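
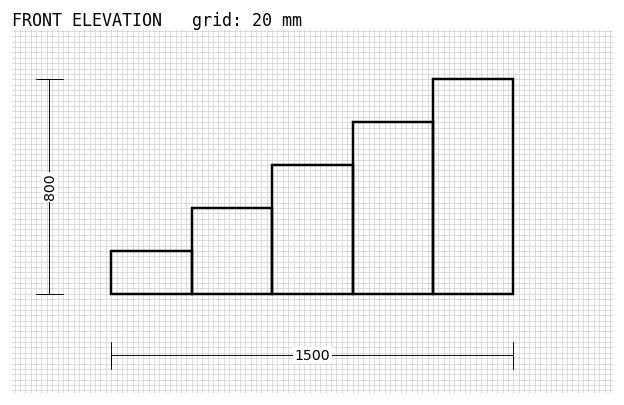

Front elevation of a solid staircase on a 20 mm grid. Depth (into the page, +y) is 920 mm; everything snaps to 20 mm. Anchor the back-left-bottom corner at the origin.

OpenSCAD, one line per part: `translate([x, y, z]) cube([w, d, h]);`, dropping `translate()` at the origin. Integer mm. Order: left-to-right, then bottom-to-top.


cube([300, 920, 160]);
translate([300, 0, 0]) cube([300, 920, 320]);
translate([600, 0, 0]) cube([300, 920, 480]);
translate([900, 0, 0]) cube([300, 920, 640]);
translate([1200, 0, 0]) cube([300, 920, 800]);


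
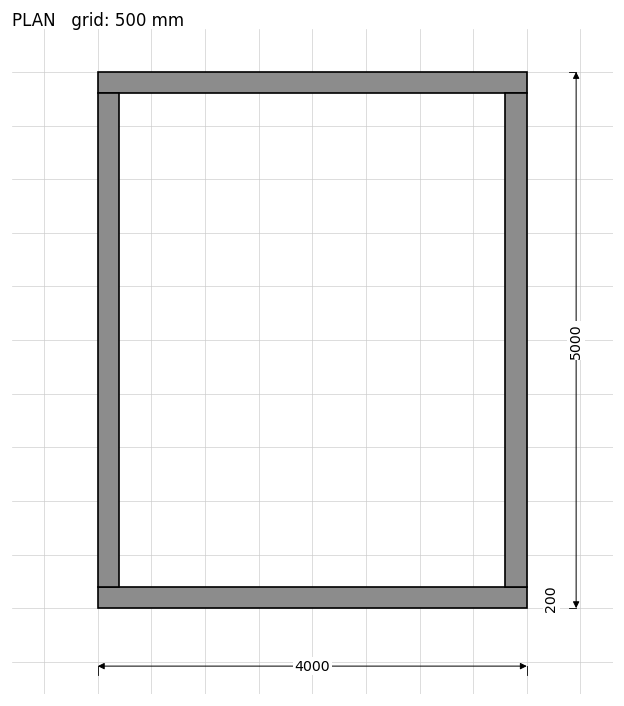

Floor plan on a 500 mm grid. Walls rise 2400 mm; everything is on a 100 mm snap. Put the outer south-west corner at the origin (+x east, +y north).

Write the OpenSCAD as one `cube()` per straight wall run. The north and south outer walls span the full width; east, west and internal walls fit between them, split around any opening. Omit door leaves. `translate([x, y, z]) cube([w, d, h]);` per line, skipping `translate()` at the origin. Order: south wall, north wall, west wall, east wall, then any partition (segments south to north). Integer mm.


cube([4000, 200, 2400]);
translate([0, 4800, 0]) cube([4000, 200, 2400]);
translate([0, 200, 0]) cube([200, 4600, 2400]);
translate([3800, 200, 0]) cube([200, 4600, 2400]);


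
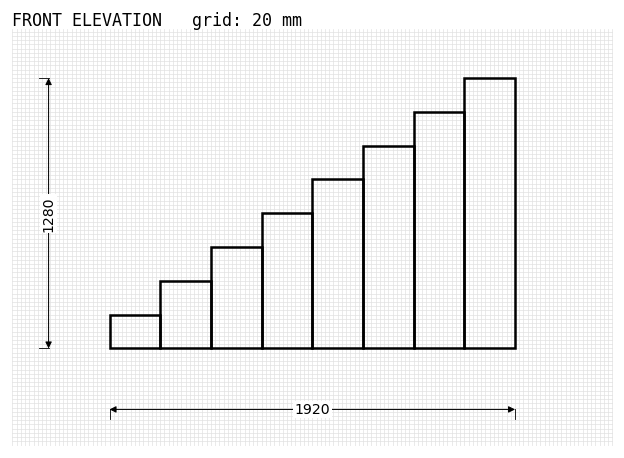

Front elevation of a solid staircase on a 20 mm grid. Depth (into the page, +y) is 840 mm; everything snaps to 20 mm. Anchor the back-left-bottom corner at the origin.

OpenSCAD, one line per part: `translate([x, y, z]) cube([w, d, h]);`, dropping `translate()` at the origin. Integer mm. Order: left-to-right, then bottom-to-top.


cube([240, 840, 160]);
translate([240, 0, 0]) cube([240, 840, 320]);
translate([480, 0, 0]) cube([240, 840, 480]);
translate([720, 0, 0]) cube([240, 840, 640]);
translate([960, 0, 0]) cube([240, 840, 800]);
translate([1200, 0, 0]) cube([240, 840, 960]);
translate([1440, 0, 0]) cube([240, 840, 1120]);
translate([1680, 0, 0]) cube([240, 840, 1280]);


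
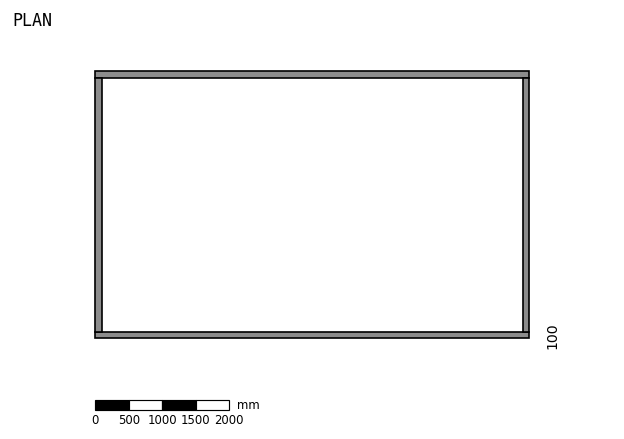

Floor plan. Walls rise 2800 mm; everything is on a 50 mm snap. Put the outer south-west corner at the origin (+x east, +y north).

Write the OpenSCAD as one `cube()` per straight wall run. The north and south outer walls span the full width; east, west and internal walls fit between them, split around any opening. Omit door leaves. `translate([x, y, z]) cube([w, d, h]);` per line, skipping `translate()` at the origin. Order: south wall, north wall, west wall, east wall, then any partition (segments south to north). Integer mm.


cube([6500, 100, 2800]);
translate([0, 3900, 0]) cube([6500, 100, 2800]);
translate([0, 100, 0]) cube([100, 3800, 2800]);
translate([6400, 100, 0]) cube([100, 3800, 2800]);


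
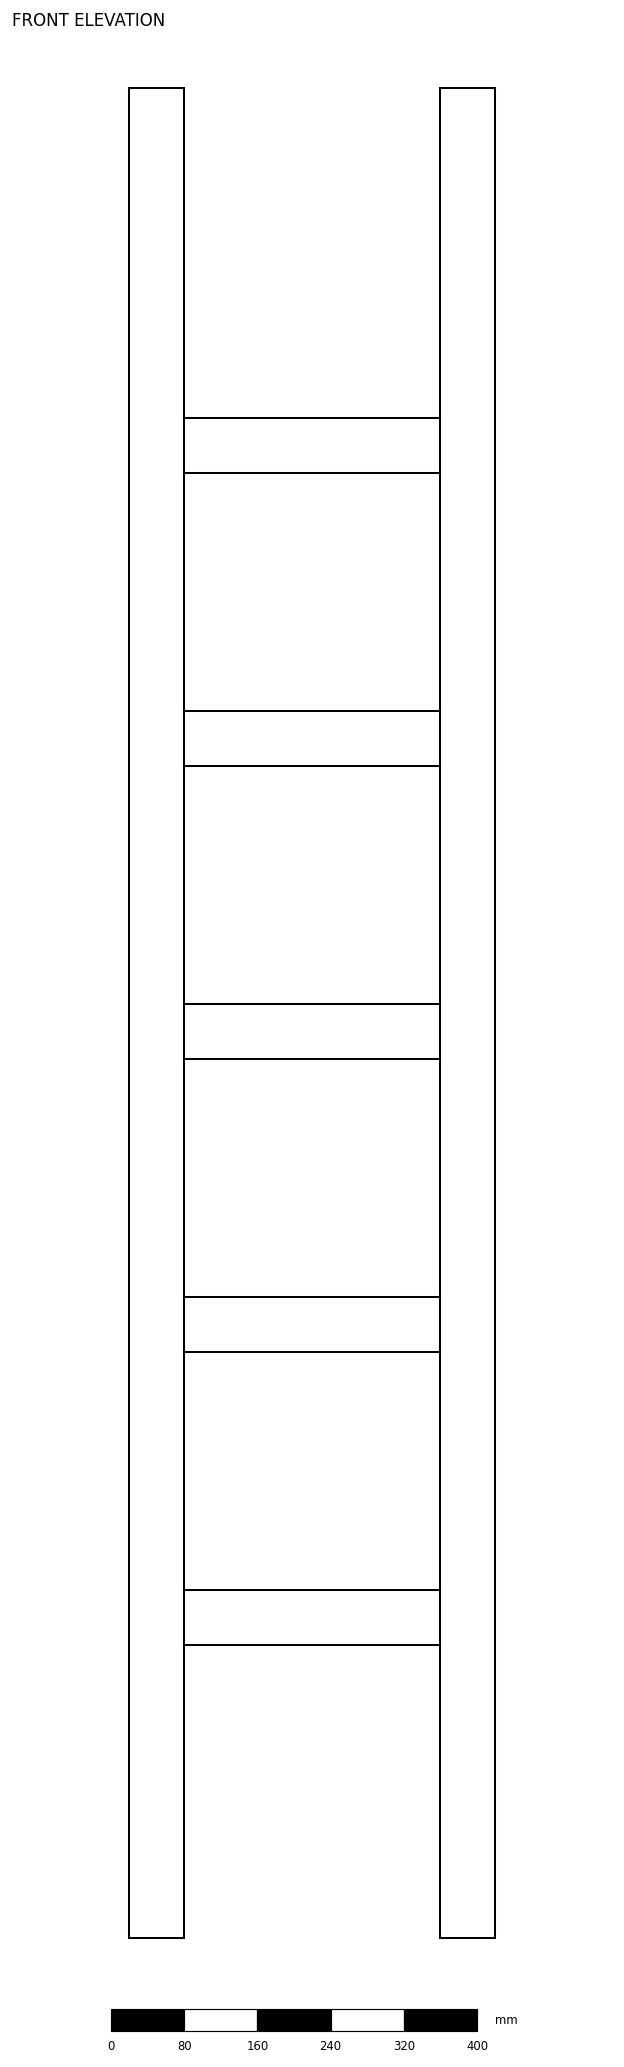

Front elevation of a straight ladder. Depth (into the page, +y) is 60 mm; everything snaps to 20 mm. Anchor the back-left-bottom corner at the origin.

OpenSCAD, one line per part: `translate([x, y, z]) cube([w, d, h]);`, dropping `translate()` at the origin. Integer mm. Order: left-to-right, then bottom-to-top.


cube([60, 60, 2020]);
translate([60, 0, 320]) cube([280, 60, 60]);
translate([60, 0, 640]) cube([280, 60, 60]);
translate([60, 0, 960]) cube([280, 60, 60]);
translate([60, 0, 1280]) cube([280, 60, 60]);
translate([60, 0, 1600]) cube([280, 60, 60]);
translate([340, 0, 0]) cube([60, 60, 2020]);


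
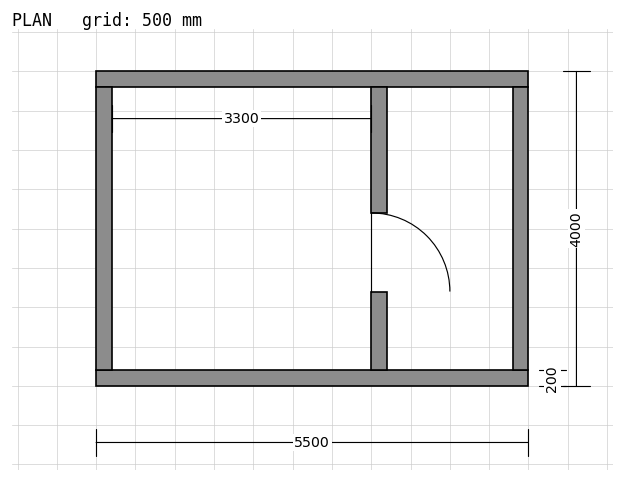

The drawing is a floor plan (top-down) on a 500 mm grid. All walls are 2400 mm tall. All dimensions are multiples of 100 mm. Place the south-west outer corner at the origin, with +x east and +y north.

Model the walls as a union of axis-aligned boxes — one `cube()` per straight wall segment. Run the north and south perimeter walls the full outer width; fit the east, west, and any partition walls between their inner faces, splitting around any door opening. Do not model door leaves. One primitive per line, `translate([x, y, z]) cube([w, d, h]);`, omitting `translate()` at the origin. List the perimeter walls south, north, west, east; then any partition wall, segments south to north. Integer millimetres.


cube([5500, 200, 2400]);
translate([0, 3800, 0]) cube([5500, 200, 2400]);
translate([0, 200, 0]) cube([200, 3600, 2400]);
translate([5300, 200, 0]) cube([200, 3600, 2400]);
translate([3500, 200, 0]) cube([200, 1000, 2400]);
translate([3500, 2200, 0]) cube([200, 1600, 2400]);


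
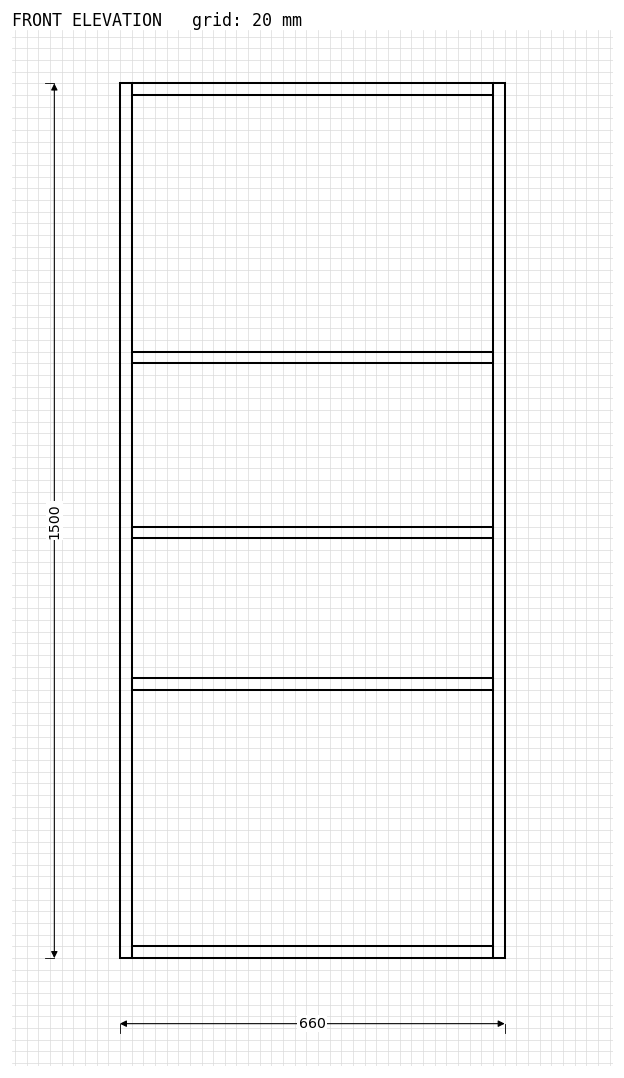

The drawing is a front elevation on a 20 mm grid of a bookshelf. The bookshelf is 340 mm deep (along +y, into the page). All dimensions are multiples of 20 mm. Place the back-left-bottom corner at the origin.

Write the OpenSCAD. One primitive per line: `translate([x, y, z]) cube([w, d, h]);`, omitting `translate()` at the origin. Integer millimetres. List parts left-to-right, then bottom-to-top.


cube([20, 340, 1500]);
translate([20, 0, 0]) cube([620, 340, 20]);
translate([20, 0, 460]) cube([620, 340, 20]);
translate([20, 0, 720]) cube([620, 340, 20]);
translate([20, 0, 1020]) cube([620, 340, 20]);
translate([20, 0, 1480]) cube([620, 340, 20]);
translate([640, 0, 0]) cube([20, 340, 1500]);


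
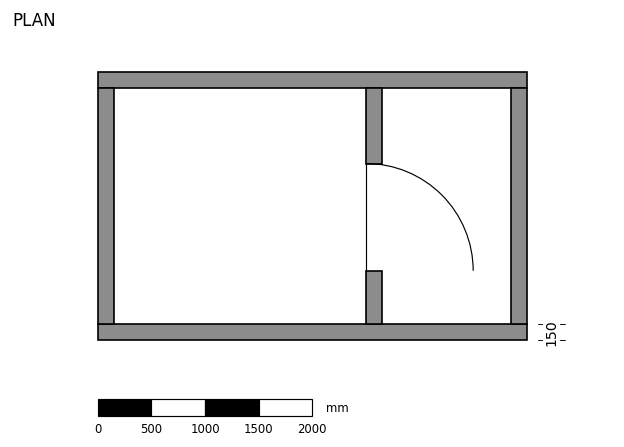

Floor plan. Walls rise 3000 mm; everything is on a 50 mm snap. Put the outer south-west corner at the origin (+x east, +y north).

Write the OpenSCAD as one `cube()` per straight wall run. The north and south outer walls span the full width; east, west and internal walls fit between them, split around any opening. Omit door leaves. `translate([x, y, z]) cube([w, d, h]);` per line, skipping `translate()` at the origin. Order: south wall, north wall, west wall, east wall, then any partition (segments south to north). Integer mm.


cube([4000, 150, 3000]);
translate([0, 2350, 0]) cube([4000, 150, 3000]);
translate([0, 150, 0]) cube([150, 2200, 3000]);
translate([3850, 150, 0]) cube([150, 2200, 3000]);
translate([2500, 150, 0]) cube([150, 500, 3000]);
translate([2500, 1650, 0]) cube([150, 700, 3000]);


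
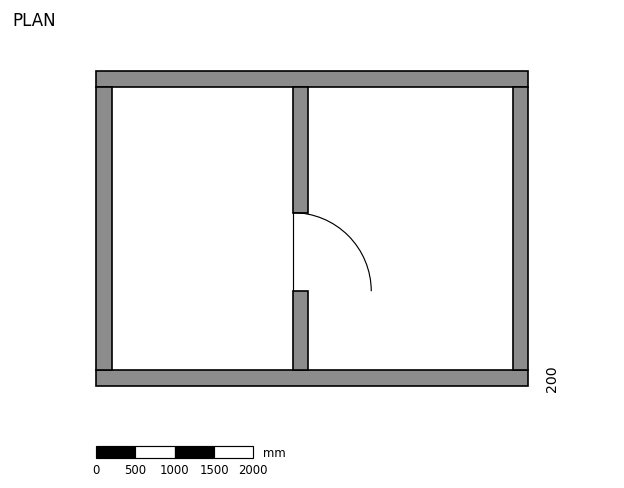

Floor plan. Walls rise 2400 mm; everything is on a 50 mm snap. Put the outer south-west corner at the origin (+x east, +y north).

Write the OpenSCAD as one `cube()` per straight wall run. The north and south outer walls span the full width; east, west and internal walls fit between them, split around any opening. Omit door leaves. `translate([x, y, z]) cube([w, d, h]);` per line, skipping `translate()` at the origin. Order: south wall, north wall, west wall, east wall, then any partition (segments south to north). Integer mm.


cube([5500, 200, 2400]);
translate([0, 3800, 0]) cube([5500, 200, 2400]);
translate([0, 200, 0]) cube([200, 3600, 2400]);
translate([5300, 200, 0]) cube([200, 3600, 2400]);
translate([2500, 200, 0]) cube([200, 1000, 2400]);
translate([2500, 2200, 0]) cube([200, 1600, 2400]);


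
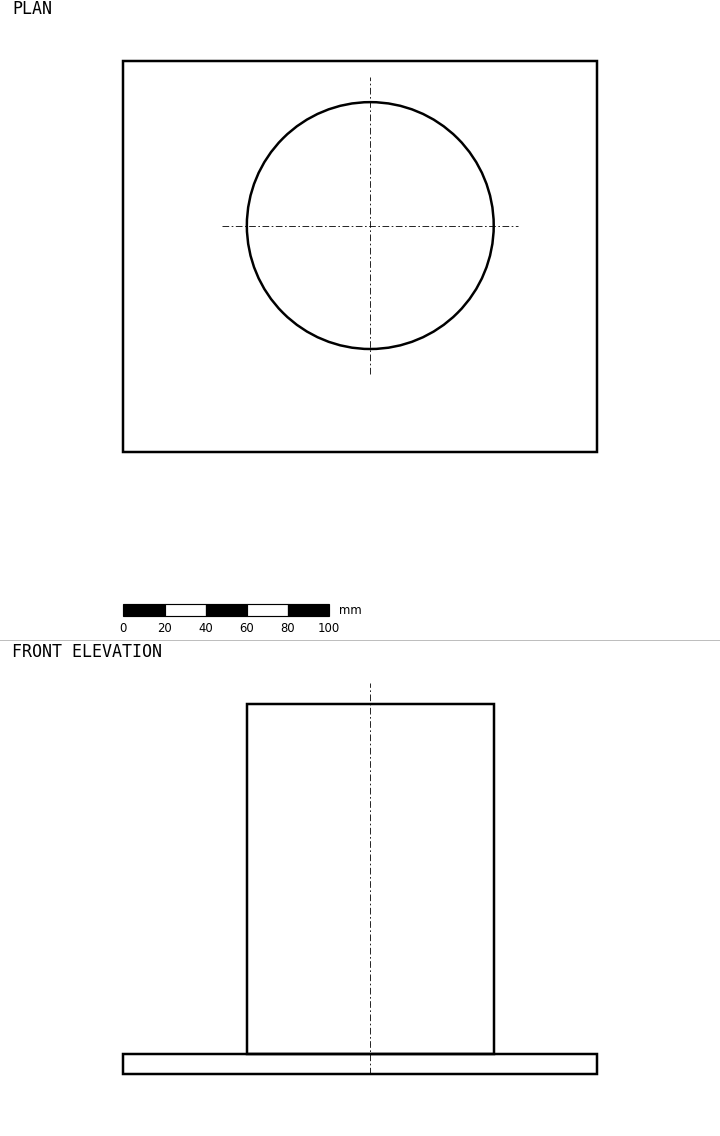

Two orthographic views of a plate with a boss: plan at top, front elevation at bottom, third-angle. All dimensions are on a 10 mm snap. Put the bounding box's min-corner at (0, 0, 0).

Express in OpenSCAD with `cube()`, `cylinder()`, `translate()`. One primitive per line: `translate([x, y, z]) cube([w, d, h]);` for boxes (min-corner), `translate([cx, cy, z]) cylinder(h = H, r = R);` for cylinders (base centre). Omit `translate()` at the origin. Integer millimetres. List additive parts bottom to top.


cube([230, 190, 10]);
translate([120, 110, 10]) cylinder(h = 170, r = 60);


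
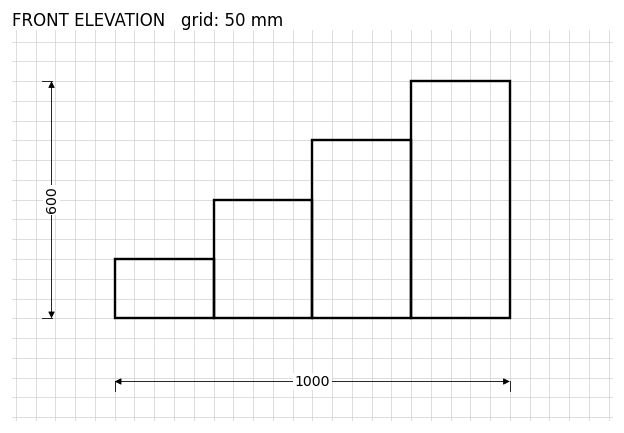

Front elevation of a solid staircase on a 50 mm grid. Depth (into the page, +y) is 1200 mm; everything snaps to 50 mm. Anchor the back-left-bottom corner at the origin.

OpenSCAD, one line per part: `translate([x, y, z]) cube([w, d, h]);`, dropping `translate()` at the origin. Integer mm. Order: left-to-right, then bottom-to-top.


cube([250, 1200, 150]);
translate([250, 0, 0]) cube([250, 1200, 300]);
translate([500, 0, 0]) cube([250, 1200, 450]);
translate([750, 0, 0]) cube([250, 1200, 600]);


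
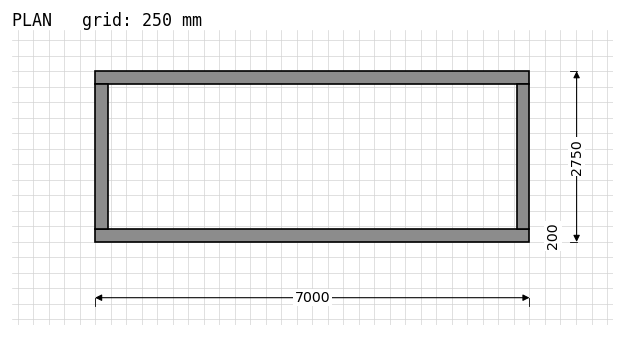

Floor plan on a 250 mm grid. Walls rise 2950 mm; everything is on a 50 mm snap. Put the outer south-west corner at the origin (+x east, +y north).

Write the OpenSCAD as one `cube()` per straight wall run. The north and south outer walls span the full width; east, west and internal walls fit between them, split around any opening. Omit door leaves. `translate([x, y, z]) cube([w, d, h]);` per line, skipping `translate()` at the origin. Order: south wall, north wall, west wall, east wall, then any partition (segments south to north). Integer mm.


cube([7000, 200, 2950]);
translate([0, 2550, 0]) cube([7000, 200, 2950]);
translate([0, 200, 0]) cube([200, 2350, 2950]);
translate([6800, 200, 0]) cube([200, 2350, 2950]);


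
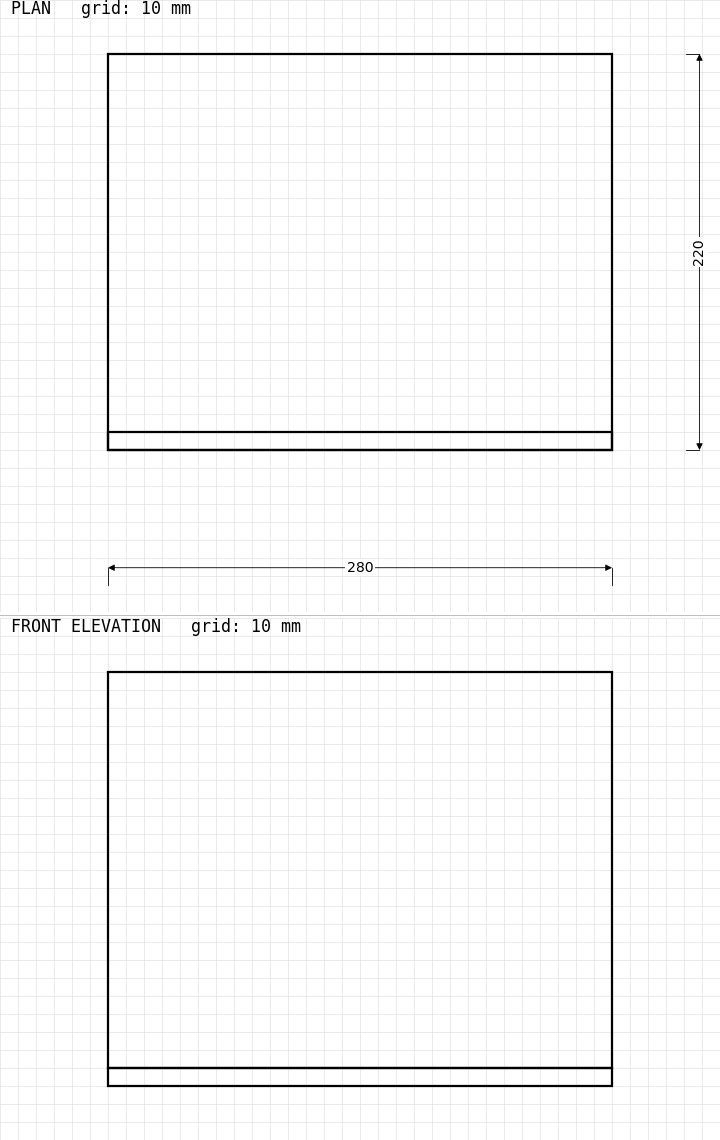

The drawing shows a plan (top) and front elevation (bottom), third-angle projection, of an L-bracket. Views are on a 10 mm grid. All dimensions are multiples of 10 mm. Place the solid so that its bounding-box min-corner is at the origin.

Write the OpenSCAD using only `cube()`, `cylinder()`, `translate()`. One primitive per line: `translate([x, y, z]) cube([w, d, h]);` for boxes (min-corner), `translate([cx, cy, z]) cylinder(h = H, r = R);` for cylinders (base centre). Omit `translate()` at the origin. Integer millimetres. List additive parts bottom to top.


cube([280, 220, 10]);
translate([0, 0, 10]) cube([280, 10, 220]);


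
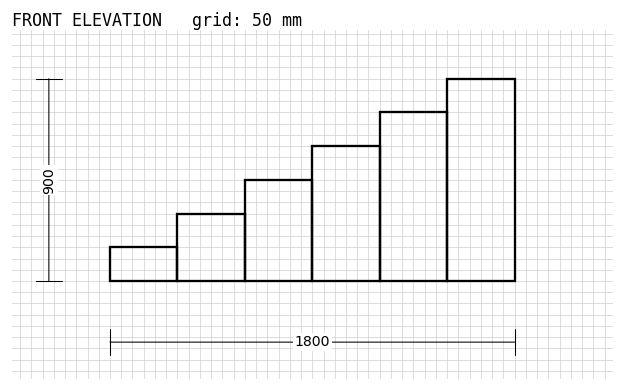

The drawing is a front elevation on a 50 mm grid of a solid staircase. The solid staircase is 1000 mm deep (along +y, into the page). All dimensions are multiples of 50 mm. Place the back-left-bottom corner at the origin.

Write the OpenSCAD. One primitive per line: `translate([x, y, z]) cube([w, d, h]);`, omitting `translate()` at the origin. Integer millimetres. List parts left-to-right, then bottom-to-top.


cube([300, 1000, 150]);
translate([300, 0, 0]) cube([300, 1000, 300]);
translate([600, 0, 0]) cube([300, 1000, 450]);
translate([900, 0, 0]) cube([300, 1000, 600]);
translate([1200, 0, 0]) cube([300, 1000, 750]);
translate([1500, 0, 0]) cube([300, 1000, 900]);


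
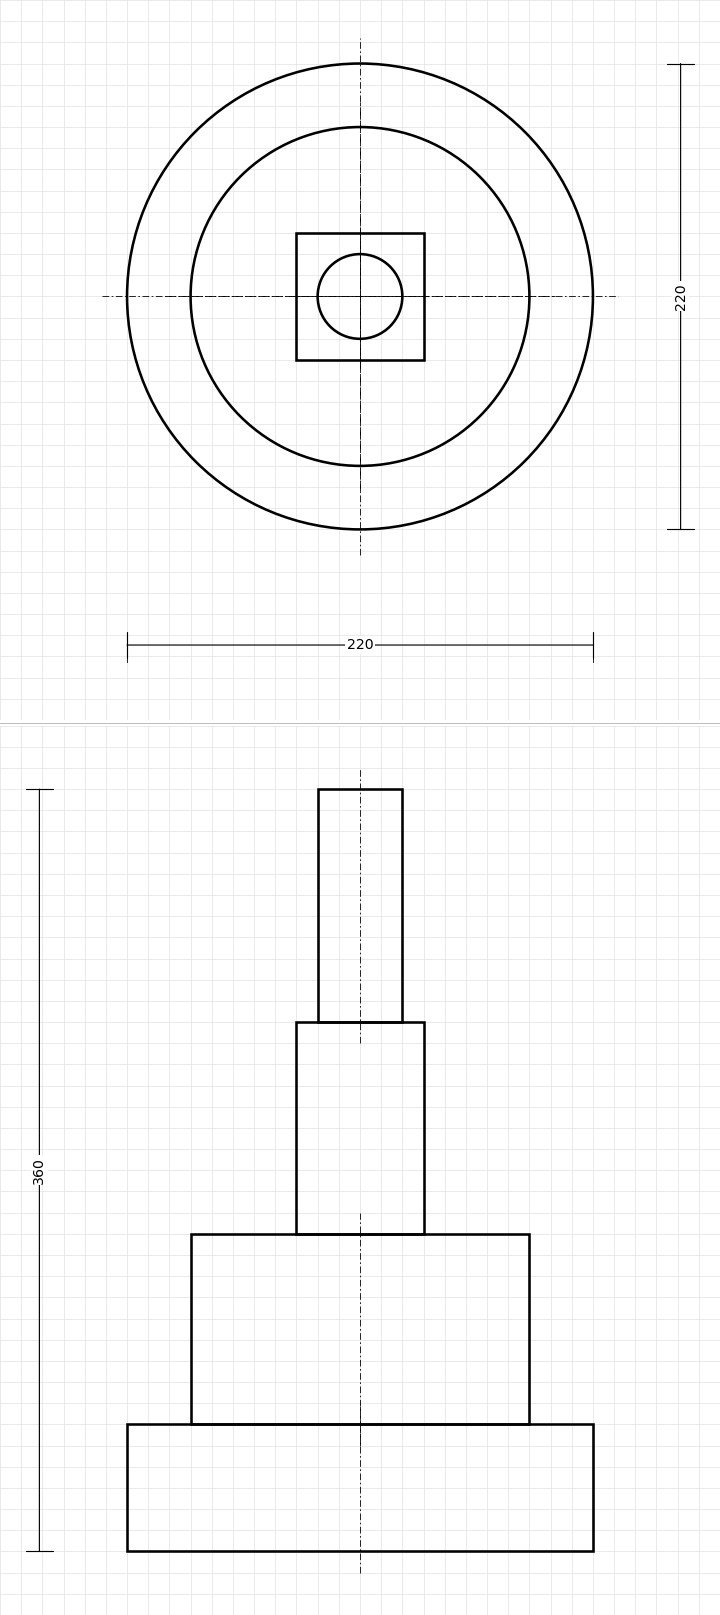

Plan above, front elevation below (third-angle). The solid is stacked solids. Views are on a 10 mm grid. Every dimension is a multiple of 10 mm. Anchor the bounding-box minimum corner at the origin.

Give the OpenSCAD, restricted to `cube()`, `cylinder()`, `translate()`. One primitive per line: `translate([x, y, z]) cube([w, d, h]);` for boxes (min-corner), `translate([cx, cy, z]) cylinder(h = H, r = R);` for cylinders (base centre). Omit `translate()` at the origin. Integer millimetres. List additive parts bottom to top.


translate([110, 110, 0]) cylinder(h = 60, r = 110);
translate([110, 110, 60]) cylinder(h = 90, r = 80);
translate([80, 80, 150]) cube([60, 60, 100]);
translate([110, 110, 250]) cylinder(h = 110, r = 20);


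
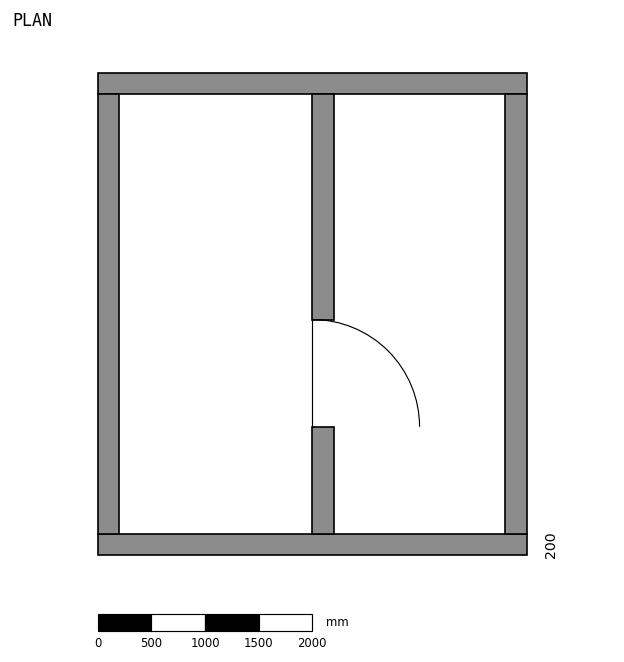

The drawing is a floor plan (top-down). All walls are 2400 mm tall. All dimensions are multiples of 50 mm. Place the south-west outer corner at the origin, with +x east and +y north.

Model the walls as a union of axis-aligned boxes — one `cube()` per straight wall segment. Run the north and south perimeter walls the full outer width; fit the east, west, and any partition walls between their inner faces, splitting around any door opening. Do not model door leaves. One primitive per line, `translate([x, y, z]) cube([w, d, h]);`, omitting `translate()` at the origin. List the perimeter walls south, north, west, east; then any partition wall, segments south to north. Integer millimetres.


cube([4000, 200, 2400]);
translate([0, 4300, 0]) cube([4000, 200, 2400]);
translate([0, 200, 0]) cube([200, 4100, 2400]);
translate([3800, 200, 0]) cube([200, 4100, 2400]);
translate([2000, 200, 0]) cube([200, 1000, 2400]);
translate([2000, 2200, 0]) cube([200, 2100, 2400]);


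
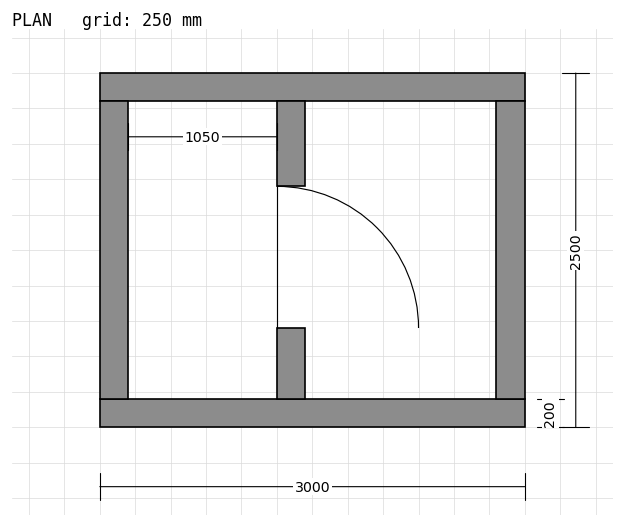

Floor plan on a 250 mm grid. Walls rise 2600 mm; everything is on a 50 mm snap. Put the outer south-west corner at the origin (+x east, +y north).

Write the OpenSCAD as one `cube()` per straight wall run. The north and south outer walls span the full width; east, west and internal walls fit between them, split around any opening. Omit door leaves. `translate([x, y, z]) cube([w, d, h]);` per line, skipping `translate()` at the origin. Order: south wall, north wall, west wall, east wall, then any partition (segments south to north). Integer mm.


cube([3000, 200, 2600]);
translate([0, 2300, 0]) cube([3000, 200, 2600]);
translate([0, 200, 0]) cube([200, 2100, 2600]);
translate([2800, 200, 0]) cube([200, 2100, 2600]);
translate([1250, 200, 0]) cube([200, 500, 2600]);
translate([1250, 1700, 0]) cube([200, 600, 2600]);


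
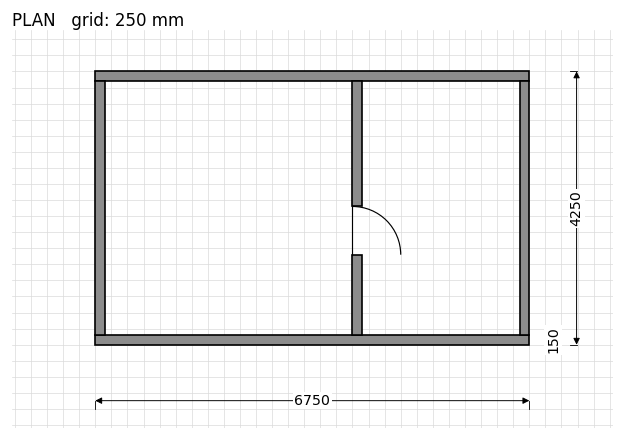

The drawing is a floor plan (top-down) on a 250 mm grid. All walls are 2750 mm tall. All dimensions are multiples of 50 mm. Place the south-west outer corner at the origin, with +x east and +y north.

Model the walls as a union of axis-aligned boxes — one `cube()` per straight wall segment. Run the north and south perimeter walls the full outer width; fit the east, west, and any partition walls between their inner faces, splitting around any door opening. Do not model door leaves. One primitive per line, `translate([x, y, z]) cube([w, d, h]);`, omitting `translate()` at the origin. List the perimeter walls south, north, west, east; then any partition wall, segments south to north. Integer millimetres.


cube([6750, 150, 2750]);
translate([0, 4100, 0]) cube([6750, 150, 2750]);
translate([0, 150, 0]) cube([150, 3950, 2750]);
translate([6600, 150, 0]) cube([150, 3950, 2750]);
translate([4000, 150, 0]) cube([150, 1250, 2750]);
translate([4000, 2150, 0]) cube([150, 1950, 2750]);


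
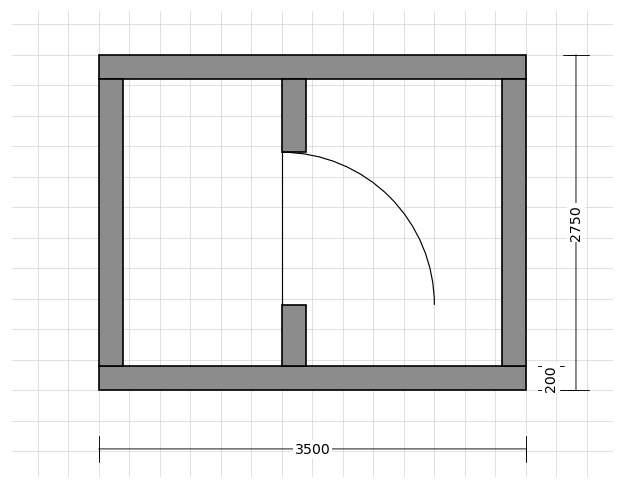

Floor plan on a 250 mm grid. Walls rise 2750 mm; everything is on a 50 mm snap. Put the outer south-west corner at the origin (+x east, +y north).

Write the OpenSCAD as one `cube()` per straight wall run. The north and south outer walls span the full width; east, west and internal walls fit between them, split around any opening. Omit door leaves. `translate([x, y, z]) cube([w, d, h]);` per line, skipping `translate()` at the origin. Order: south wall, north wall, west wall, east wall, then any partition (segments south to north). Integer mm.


cube([3500, 200, 2750]);
translate([0, 2550, 0]) cube([3500, 200, 2750]);
translate([0, 200, 0]) cube([200, 2350, 2750]);
translate([3300, 200, 0]) cube([200, 2350, 2750]);
translate([1500, 200, 0]) cube([200, 500, 2750]);
translate([1500, 1950, 0]) cube([200, 600, 2750]);


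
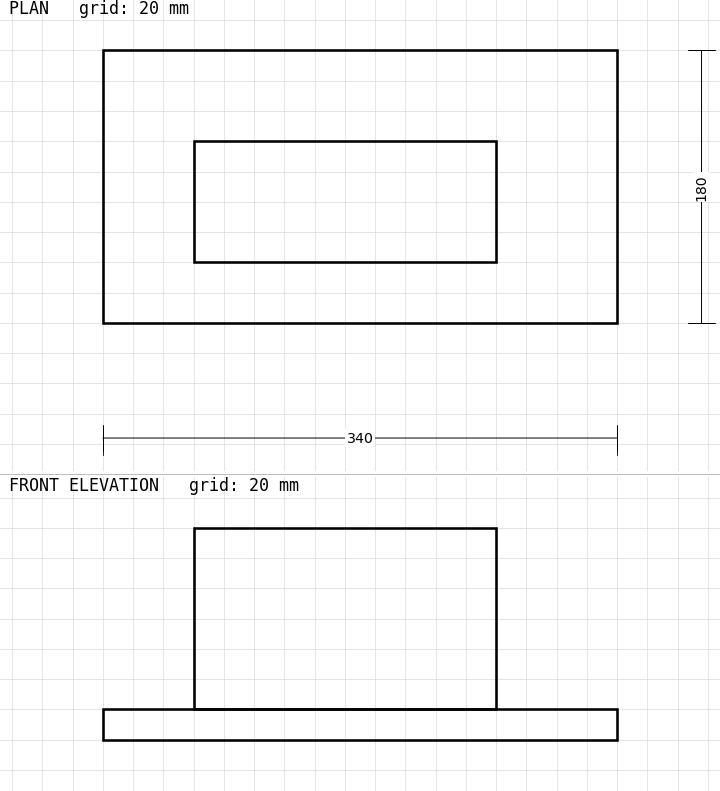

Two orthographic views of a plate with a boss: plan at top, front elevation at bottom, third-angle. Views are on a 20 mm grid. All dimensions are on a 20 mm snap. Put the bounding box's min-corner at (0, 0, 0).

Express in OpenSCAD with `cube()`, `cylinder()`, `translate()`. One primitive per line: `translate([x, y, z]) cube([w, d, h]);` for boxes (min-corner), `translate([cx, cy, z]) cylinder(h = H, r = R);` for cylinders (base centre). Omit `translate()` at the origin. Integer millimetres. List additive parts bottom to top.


cube([340, 180, 20]);
translate([60, 40, 20]) cube([200, 80, 120]);


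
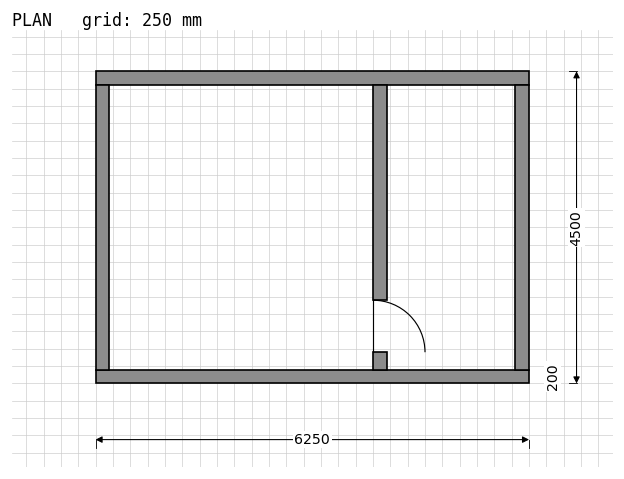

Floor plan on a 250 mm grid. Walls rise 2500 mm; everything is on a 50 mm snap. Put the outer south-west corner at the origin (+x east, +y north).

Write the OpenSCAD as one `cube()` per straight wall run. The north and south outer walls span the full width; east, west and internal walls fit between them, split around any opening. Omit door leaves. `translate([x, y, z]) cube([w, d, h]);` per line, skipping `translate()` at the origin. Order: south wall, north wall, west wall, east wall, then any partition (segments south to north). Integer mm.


cube([6250, 200, 2500]);
translate([0, 4300, 0]) cube([6250, 200, 2500]);
translate([0, 200, 0]) cube([200, 4100, 2500]);
translate([6050, 200, 0]) cube([200, 4100, 2500]);
translate([4000, 200, 0]) cube([200, 250, 2500]);
translate([4000, 1200, 0]) cube([200, 3100, 2500]);


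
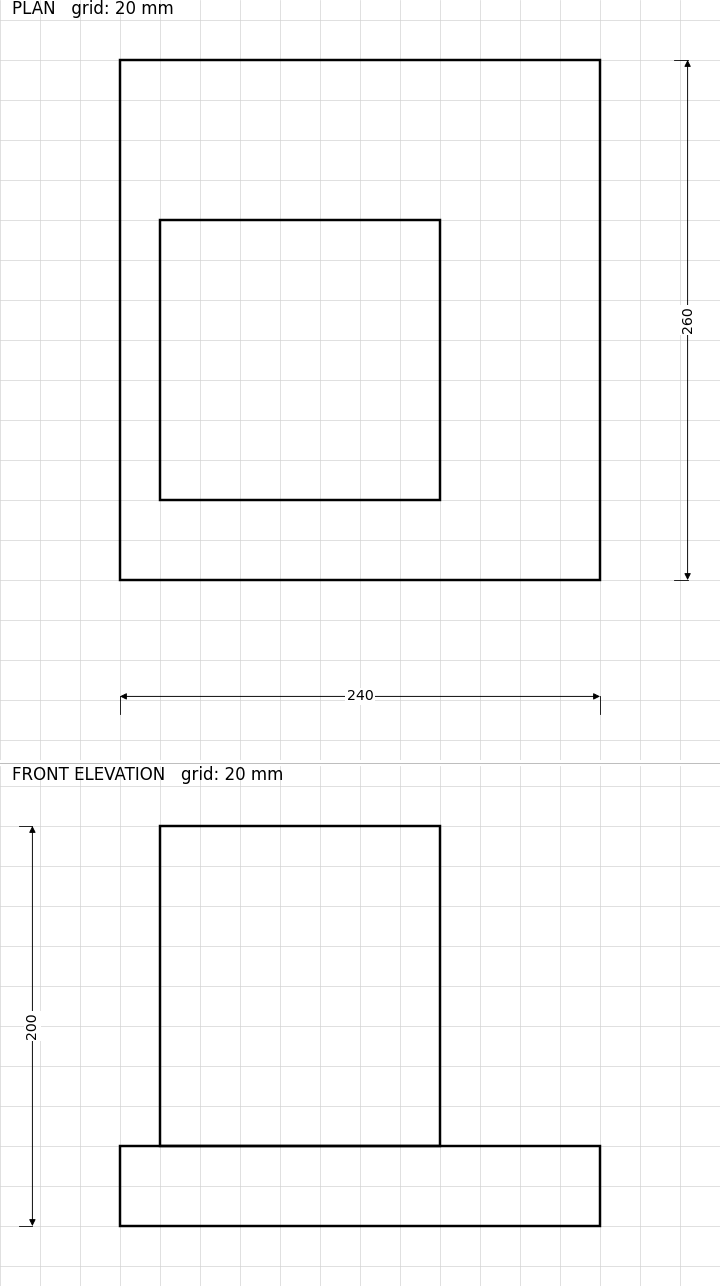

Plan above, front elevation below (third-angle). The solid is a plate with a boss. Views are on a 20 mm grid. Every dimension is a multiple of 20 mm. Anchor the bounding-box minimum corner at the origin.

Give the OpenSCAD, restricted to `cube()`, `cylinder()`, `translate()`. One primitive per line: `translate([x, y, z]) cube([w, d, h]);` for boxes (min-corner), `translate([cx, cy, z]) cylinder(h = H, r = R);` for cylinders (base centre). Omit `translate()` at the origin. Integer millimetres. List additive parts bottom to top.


cube([240, 260, 40]);
translate([20, 40, 40]) cube([140, 140, 160]);


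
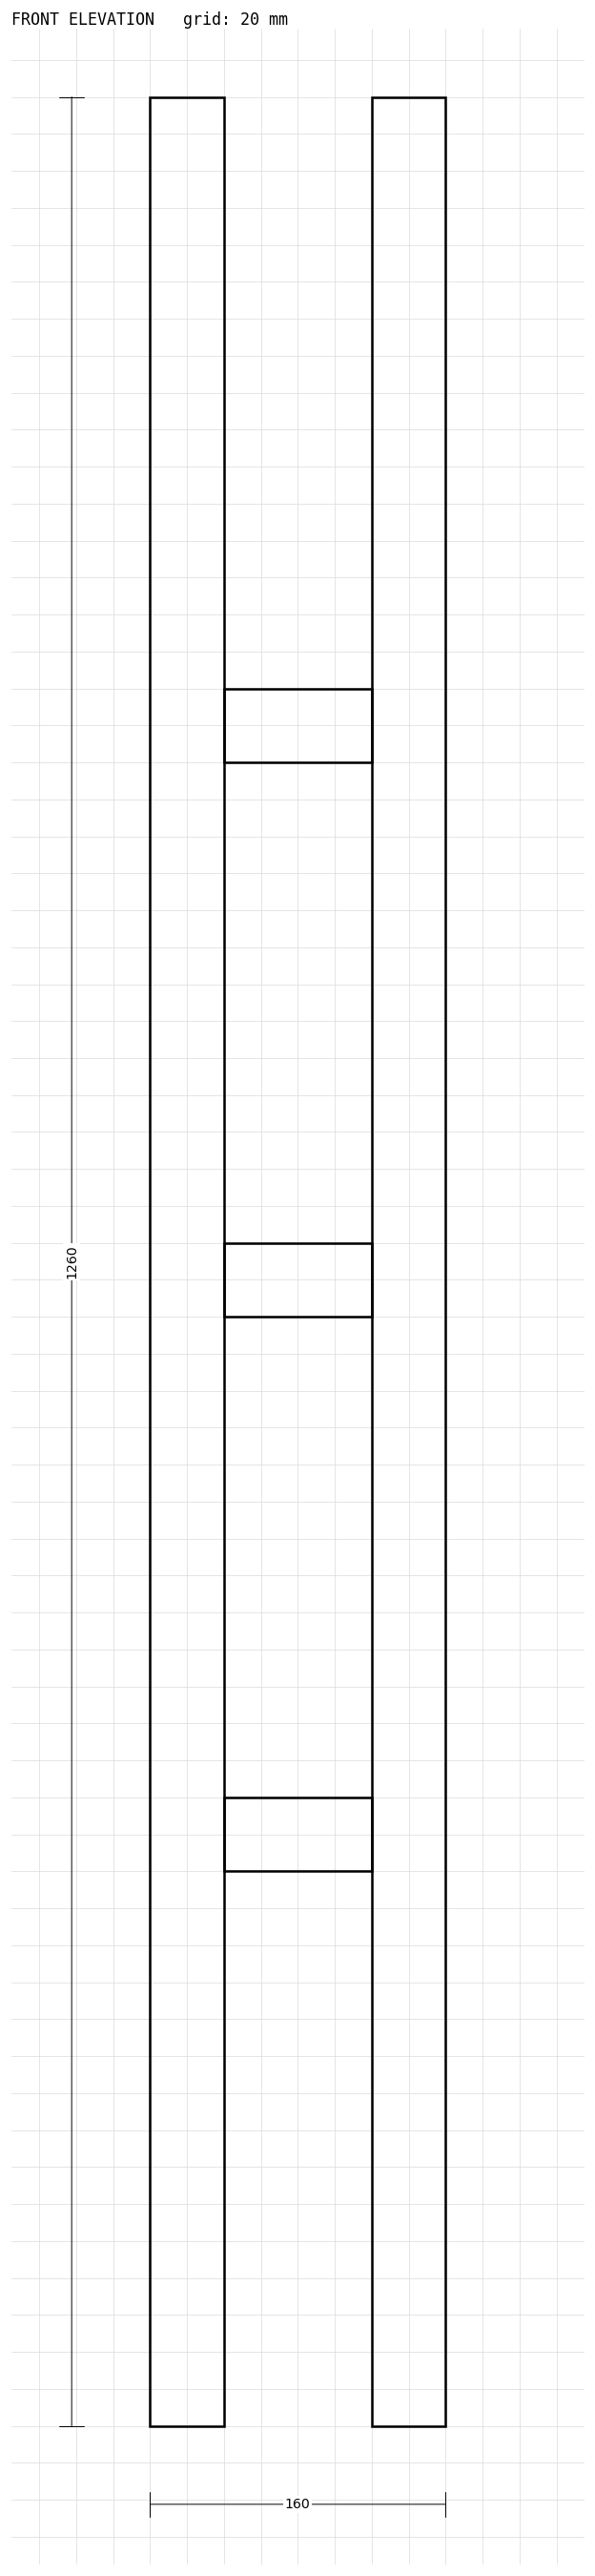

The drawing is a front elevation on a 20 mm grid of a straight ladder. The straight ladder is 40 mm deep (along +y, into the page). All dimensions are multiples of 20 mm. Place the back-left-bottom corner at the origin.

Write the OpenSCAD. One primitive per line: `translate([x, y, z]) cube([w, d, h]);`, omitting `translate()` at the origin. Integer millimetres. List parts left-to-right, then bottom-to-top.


cube([40, 40, 1260]);
translate([40, 0, 300]) cube([80, 40, 40]);
translate([40, 0, 600]) cube([80, 40, 40]);
translate([40, 0, 900]) cube([80, 40, 40]);
translate([120, 0, 0]) cube([40, 40, 1260]);


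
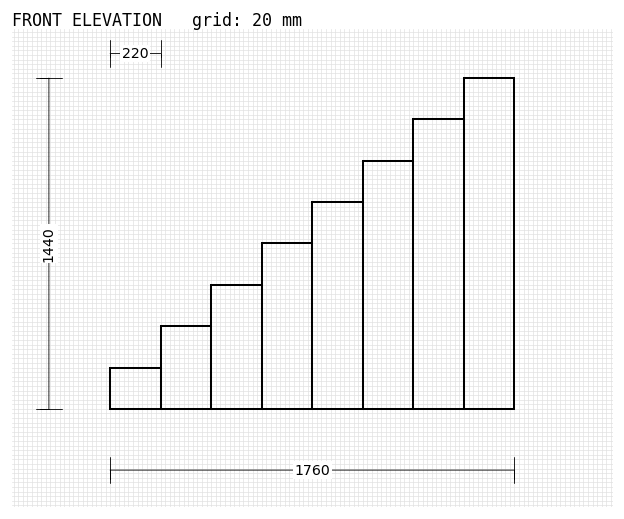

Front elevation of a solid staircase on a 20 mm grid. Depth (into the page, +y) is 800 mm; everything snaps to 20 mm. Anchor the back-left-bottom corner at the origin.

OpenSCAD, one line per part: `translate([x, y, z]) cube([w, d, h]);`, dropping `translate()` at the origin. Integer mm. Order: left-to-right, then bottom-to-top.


cube([220, 800, 180]);
translate([220, 0, 0]) cube([220, 800, 360]);
translate([440, 0, 0]) cube([220, 800, 540]);
translate([660, 0, 0]) cube([220, 800, 720]);
translate([880, 0, 0]) cube([220, 800, 900]);
translate([1100, 0, 0]) cube([220, 800, 1080]);
translate([1320, 0, 0]) cube([220, 800, 1260]);
translate([1540, 0, 0]) cube([220, 800, 1440]);


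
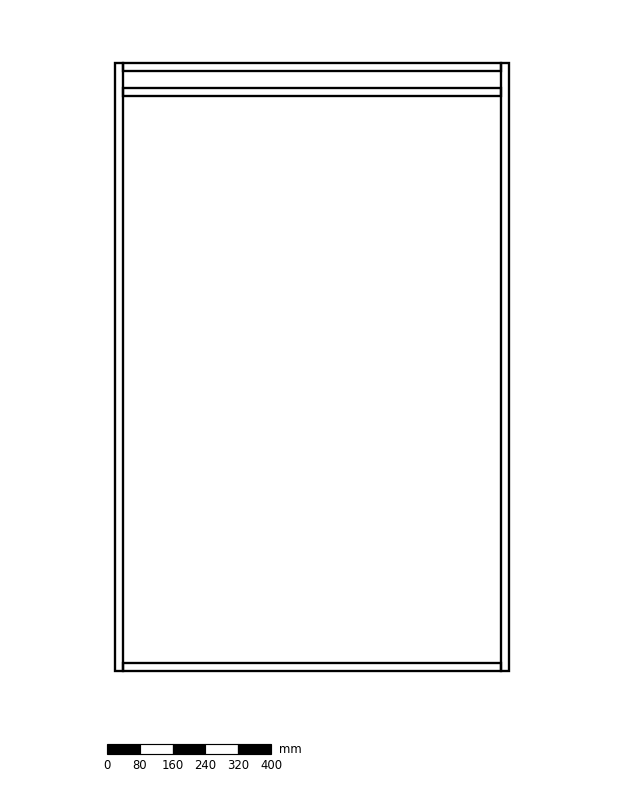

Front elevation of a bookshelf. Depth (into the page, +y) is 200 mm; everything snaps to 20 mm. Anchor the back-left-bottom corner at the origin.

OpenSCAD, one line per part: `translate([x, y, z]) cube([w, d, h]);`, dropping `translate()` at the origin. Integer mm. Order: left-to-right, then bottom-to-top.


cube([20, 200, 1480]);
translate([20, 0, 0]) cube([920, 200, 20]);
translate([20, 0, 1400]) cube([920, 200, 20]);
translate([20, 0, 1460]) cube([920, 200, 20]);
translate([940, 0, 0]) cube([20, 200, 1480]);


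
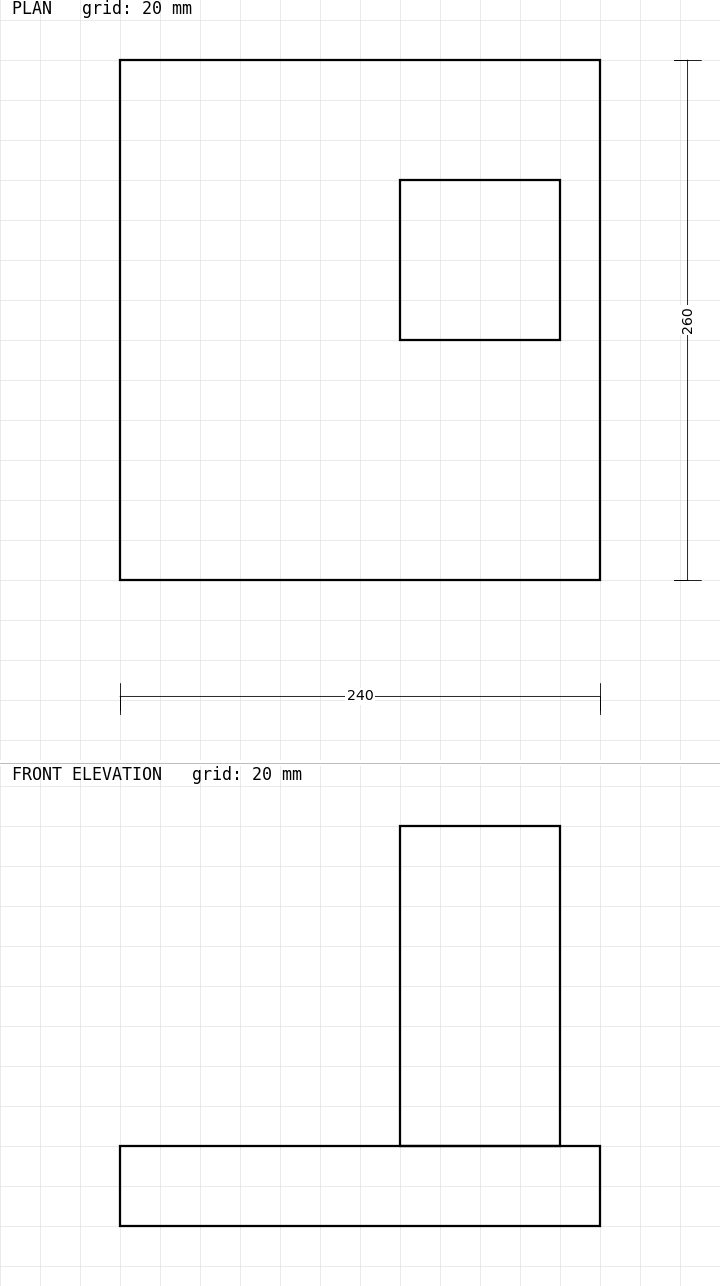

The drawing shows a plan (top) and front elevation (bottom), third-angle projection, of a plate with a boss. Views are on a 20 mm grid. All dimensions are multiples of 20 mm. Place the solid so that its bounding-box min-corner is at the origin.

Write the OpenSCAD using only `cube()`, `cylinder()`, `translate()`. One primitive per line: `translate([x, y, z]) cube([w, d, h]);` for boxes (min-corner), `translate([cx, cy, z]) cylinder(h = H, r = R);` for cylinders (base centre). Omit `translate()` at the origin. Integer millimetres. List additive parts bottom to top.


cube([240, 260, 40]);
translate([140, 120, 40]) cube([80, 80, 160]);


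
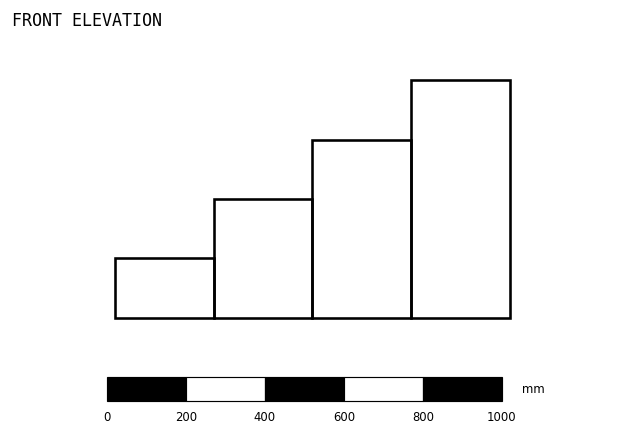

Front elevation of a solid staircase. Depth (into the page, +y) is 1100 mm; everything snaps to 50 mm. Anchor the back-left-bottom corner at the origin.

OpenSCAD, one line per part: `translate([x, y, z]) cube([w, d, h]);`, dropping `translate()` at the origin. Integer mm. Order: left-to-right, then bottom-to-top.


cube([250, 1100, 150]);
translate([250, 0, 0]) cube([250, 1100, 300]);
translate([500, 0, 0]) cube([250, 1100, 450]);
translate([750, 0, 0]) cube([250, 1100, 600]);


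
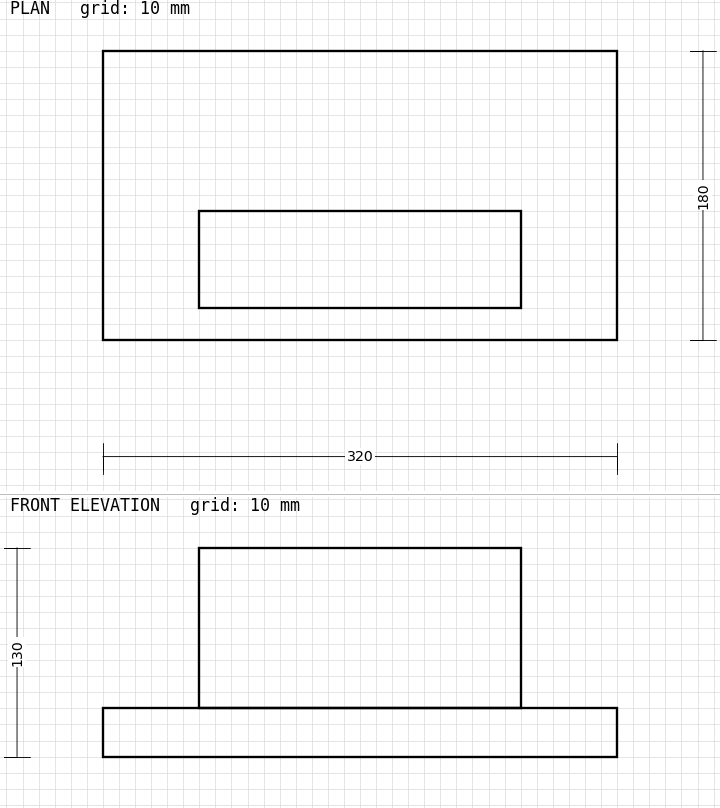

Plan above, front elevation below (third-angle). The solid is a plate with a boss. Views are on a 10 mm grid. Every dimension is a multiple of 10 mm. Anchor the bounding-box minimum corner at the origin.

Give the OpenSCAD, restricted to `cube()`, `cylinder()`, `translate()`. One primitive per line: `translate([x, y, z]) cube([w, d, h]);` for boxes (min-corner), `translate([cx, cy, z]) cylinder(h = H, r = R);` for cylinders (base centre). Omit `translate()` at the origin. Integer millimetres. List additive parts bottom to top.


cube([320, 180, 30]);
translate([60, 20, 30]) cube([200, 60, 100]);


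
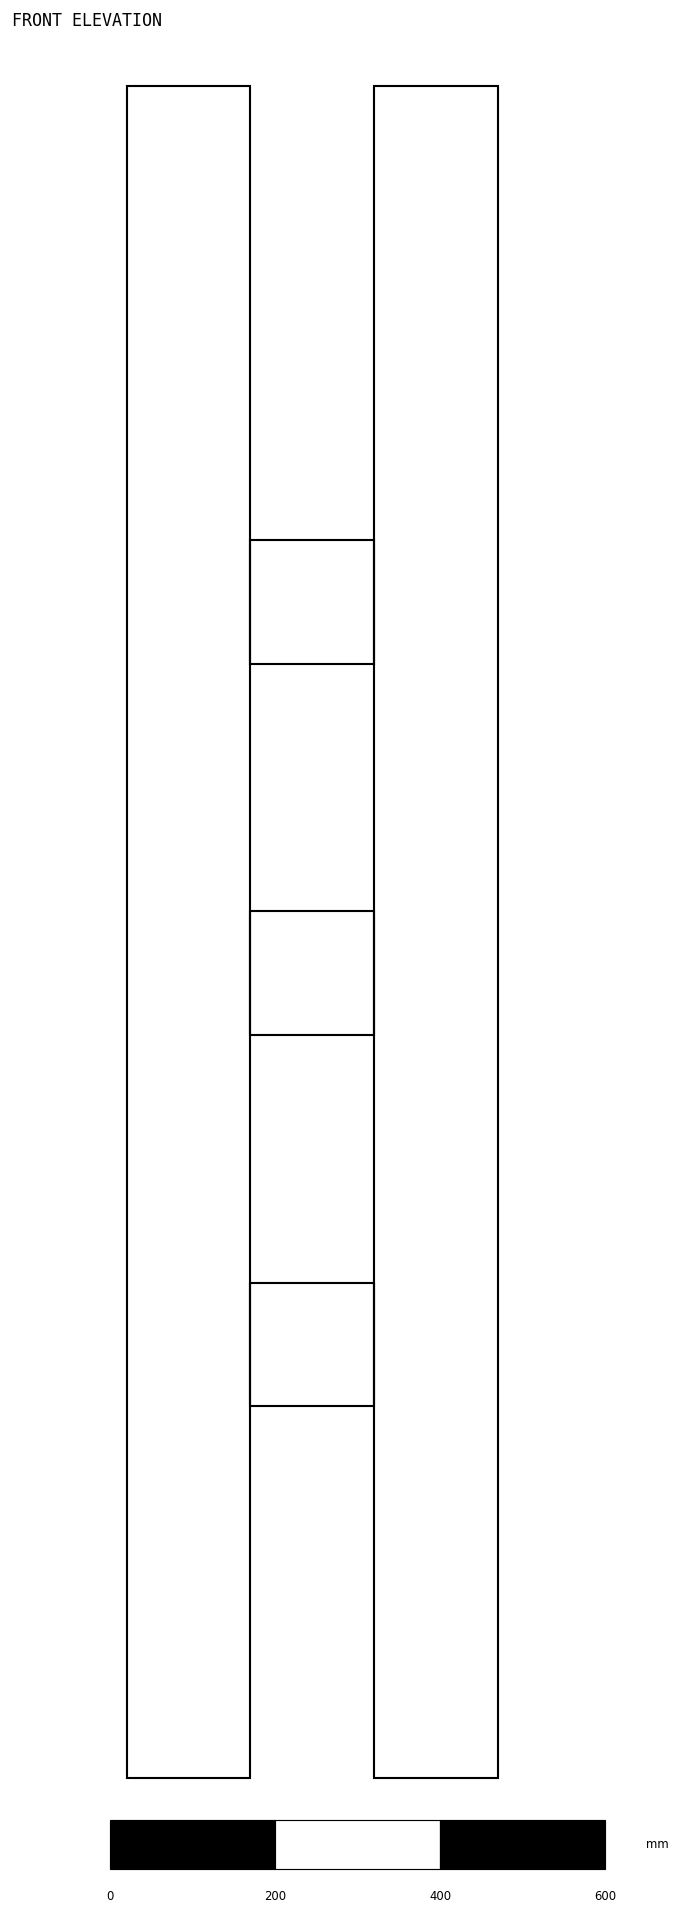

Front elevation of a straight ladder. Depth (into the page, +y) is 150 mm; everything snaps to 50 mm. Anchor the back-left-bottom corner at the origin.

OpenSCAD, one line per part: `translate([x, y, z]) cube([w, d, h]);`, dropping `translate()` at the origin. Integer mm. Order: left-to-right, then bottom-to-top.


cube([150, 150, 2050]);
translate([150, 0, 450]) cube([150, 150, 150]);
translate([150, 0, 900]) cube([150, 150, 150]);
translate([150, 0, 1350]) cube([150, 150, 150]);
translate([300, 0, 0]) cube([150, 150, 2050]);


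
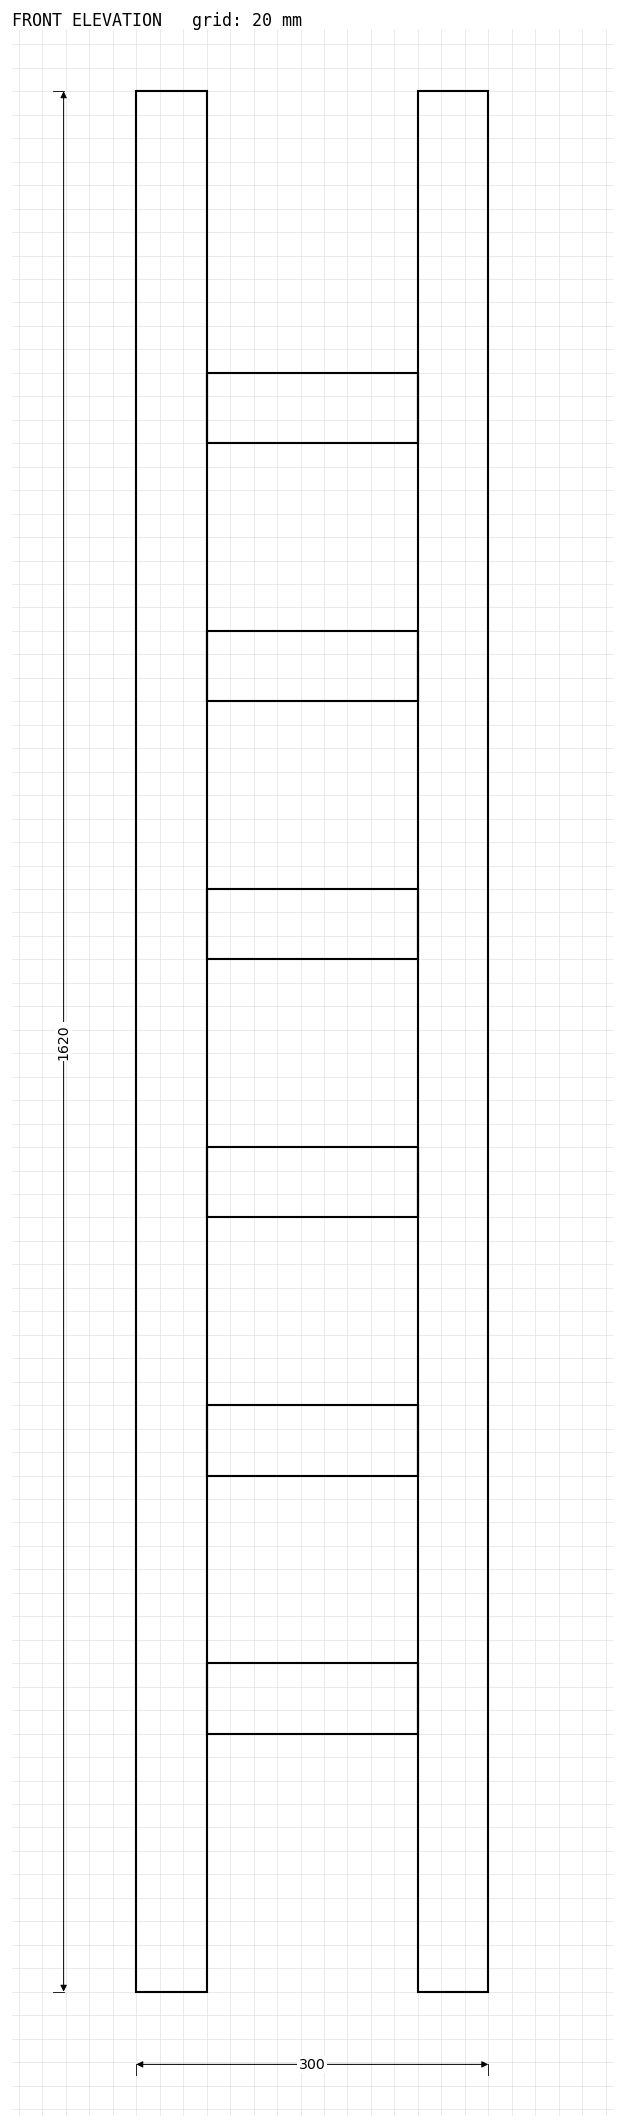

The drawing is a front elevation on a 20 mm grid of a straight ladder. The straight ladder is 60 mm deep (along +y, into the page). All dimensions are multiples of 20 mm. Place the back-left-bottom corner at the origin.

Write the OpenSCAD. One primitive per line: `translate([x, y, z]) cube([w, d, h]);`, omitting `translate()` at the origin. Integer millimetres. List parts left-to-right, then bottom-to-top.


cube([60, 60, 1620]);
translate([60, 0, 220]) cube([180, 60, 60]);
translate([60, 0, 440]) cube([180, 60, 60]);
translate([60, 0, 660]) cube([180, 60, 60]);
translate([60, 0, 880]) cube([180, 60, 60]);
translate([60, 0, 1100]) cube([180, 60, 60]);
translate([60, 0, 1320]) cube([180, 60, 60]);
translate([240, 0, 0]) cube([60, 60, 1620]);


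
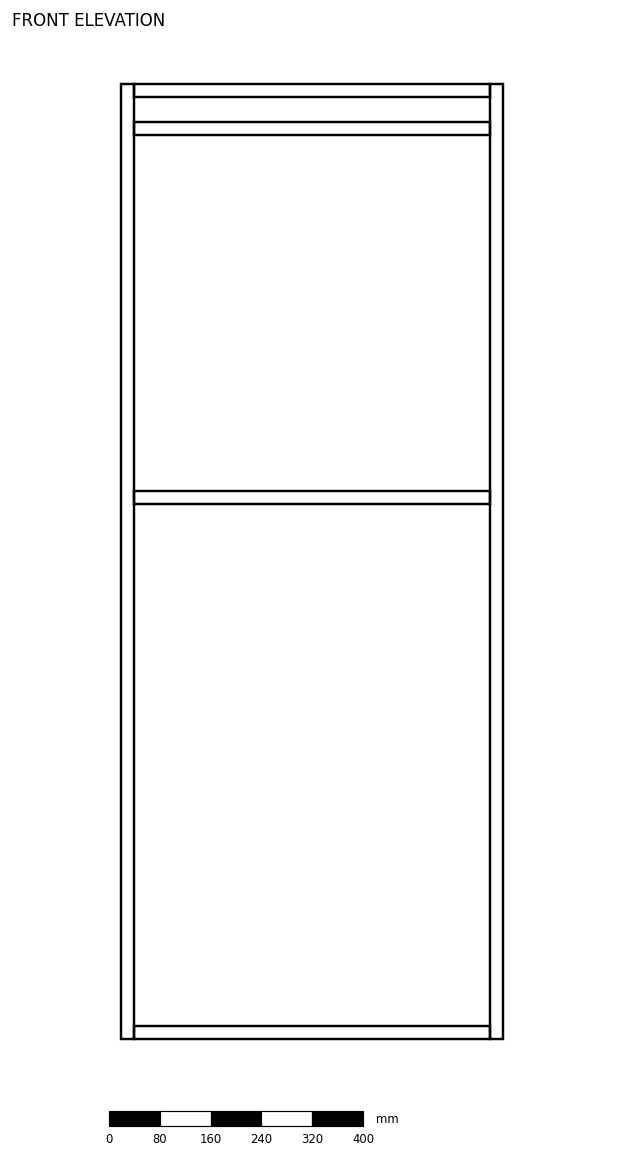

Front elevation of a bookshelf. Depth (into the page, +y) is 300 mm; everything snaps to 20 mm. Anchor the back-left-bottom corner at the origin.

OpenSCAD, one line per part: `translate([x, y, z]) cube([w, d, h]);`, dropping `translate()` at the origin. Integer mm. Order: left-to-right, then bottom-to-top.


cube([20, 300, 1500]);
translate([20, 0, 0]) cube([560, 300, 20]);
translate([20, 0, 840]) cube([560, 300, 20]);
translate([20, 0, 1420]) cube([560, 300, 20]);
translate([20, 0, 1480]) cube([560, 300, 20]);
translate([580, 0, 0]) cube([20, 300, 1500]);


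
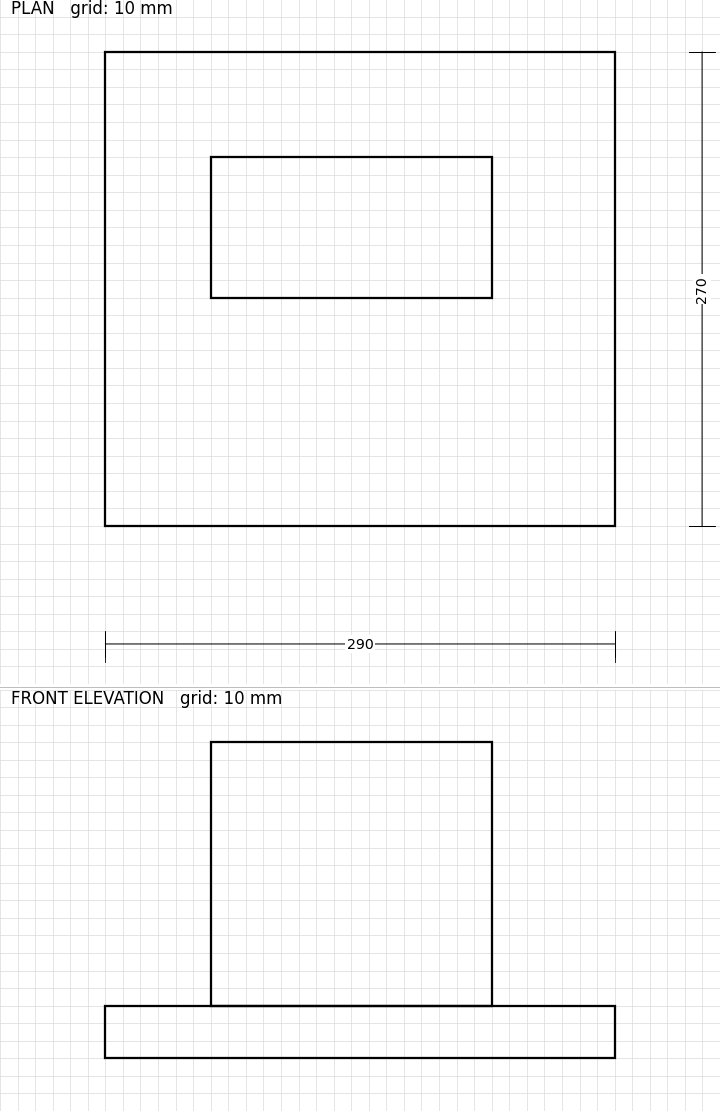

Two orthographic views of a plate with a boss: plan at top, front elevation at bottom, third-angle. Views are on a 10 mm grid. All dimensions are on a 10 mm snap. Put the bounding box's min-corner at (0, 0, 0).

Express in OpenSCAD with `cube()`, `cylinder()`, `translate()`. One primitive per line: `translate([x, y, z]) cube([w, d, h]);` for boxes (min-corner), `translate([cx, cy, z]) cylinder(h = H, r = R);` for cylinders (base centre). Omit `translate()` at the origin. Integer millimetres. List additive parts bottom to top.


cube([290, 270, 30]);
translate([60, 130, 30]) cube([160, 80, 150]);


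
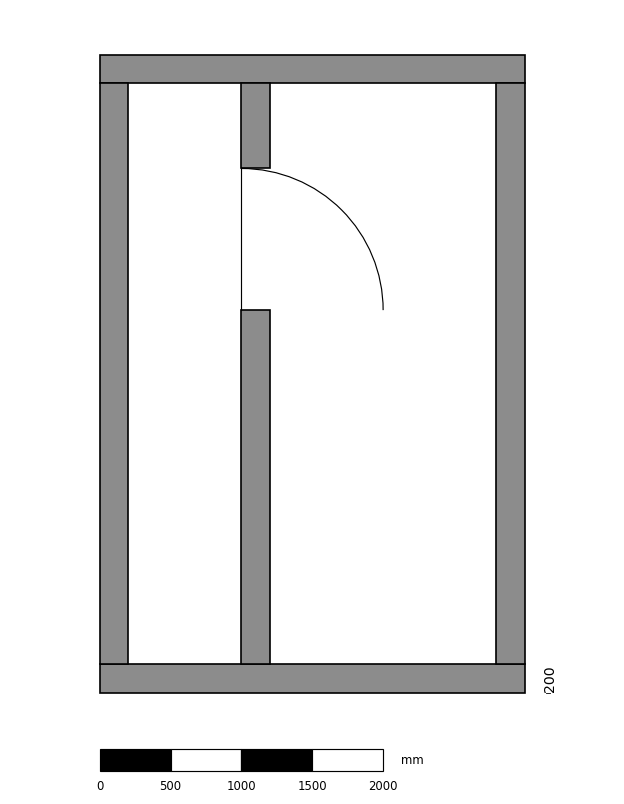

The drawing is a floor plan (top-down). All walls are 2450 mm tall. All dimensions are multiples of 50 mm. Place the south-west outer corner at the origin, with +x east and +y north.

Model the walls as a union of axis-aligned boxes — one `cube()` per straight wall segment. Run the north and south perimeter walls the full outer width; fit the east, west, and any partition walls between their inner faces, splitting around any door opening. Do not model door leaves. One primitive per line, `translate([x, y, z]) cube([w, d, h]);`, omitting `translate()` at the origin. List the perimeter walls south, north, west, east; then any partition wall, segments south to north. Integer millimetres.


cube([3000, 200, 2450]);
translate([0, 4300, 0]) cube([3000, 200, 2450]);
translate([0, 200, 0]) cube([200, 4100, 2450]);
translate([2800, 200, 0]) cube([200, 4100, 2450]);
translate([1000, 200, 0]) cube([200, 2500, 2450]);
translate([1000, 3700, 0]) cube([200, 600, 2450]);


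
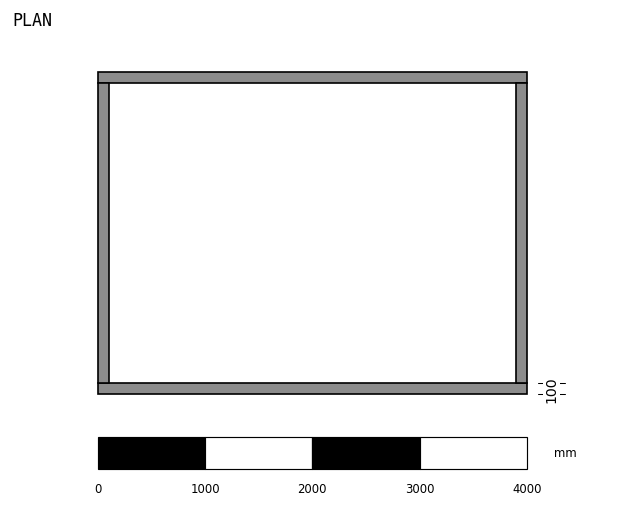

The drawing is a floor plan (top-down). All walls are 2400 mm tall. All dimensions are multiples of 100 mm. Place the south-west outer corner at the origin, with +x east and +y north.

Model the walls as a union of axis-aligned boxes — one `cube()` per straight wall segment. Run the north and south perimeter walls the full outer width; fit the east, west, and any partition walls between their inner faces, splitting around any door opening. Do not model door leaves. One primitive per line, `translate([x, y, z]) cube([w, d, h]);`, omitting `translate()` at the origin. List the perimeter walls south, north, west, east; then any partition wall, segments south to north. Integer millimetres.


cube([4000, 100, 2400]);
translate([0, 2900, 0]) cube([4000, 100, 2400]);
translate([0, 100, 0]) cube([100, 2800, 2400]);
translate([3900, 100, 0]) cube([100, 2800, 2400]);


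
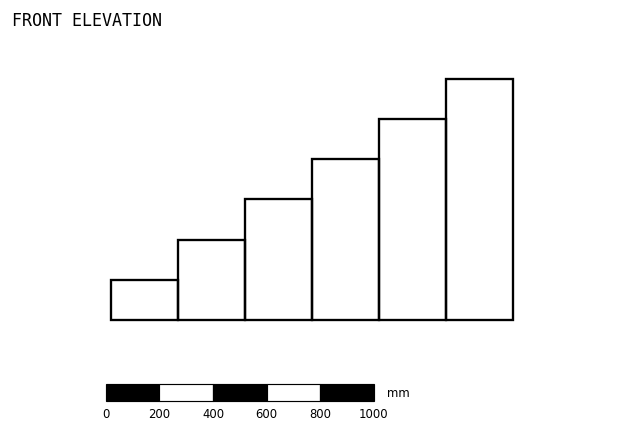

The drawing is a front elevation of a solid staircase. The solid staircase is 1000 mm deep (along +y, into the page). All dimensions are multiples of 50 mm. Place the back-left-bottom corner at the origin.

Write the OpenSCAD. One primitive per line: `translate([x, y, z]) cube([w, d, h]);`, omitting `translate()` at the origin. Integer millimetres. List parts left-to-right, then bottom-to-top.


cube([250, 1000, 150]);
translate([250, 0, 0]) cube([250, 1000, 300]);
translate([500, 0, 0]) cube([250, 1000, 450]);
translate([750, 0, 0]) cube([250, 1000, 600]);
translate([1000, 0, 0]) cube([250, 1000, 750]);
translate([1250, 0, 0]) cube([250, 1000, 900]);


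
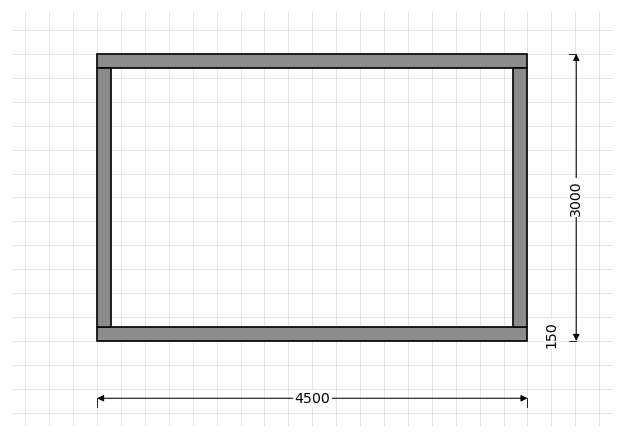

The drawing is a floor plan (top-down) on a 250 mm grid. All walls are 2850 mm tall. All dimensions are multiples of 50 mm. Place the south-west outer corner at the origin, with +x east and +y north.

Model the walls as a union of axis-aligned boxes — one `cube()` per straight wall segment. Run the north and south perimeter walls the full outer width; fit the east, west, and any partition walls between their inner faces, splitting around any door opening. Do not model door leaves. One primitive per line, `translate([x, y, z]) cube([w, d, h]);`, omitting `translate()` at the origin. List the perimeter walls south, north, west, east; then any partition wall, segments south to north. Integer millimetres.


cube([4500, 150, 2850]);
translate([0, 2850, 0]) cube([4500, 150, 2850]);
translate([0, 150, 0]) cube([150, 2700, 2850]);
translate([4350, 150, 0]) cube([150, 2700, 2850]);


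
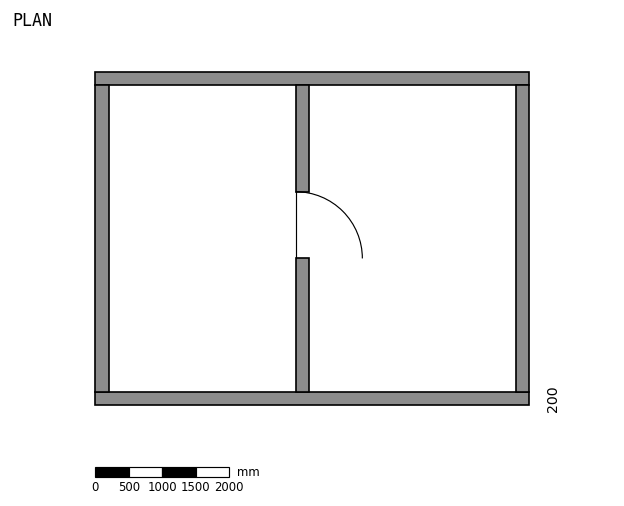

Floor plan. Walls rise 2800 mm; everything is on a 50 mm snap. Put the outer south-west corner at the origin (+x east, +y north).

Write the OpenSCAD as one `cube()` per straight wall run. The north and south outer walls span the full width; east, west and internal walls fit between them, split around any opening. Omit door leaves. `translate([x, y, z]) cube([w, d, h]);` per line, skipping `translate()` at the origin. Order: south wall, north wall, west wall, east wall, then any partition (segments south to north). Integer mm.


cube([6500, 200, 2800]);
translate([0, 4800, 0]) cube([6500, 200, 2800]);
translate([0, 200, 0]) cube([200, 4600, 2800]);
translate([6300, 200, 0]) cube([200, 4600, 2800]);
translate([3000, 200, 0]) cube([200, 2000, 2800]);
translate([3000, 3200, 0]) cube([200, 1600, 2800]);


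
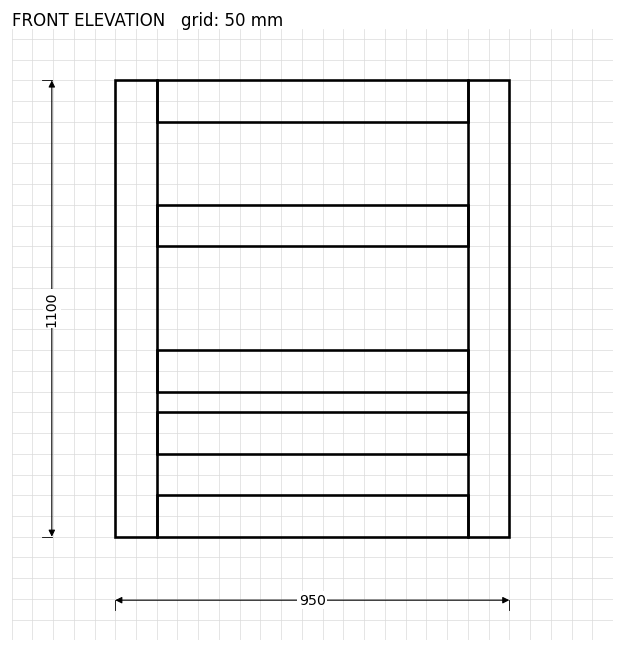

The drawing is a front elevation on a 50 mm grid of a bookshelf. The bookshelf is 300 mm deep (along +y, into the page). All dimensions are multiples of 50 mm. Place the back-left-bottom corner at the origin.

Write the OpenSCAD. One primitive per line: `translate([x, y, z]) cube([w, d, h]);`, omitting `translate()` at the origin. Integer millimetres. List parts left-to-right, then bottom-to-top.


cube([100, 300, 1100]);
translate([100, 0, 0]) cube([750, 300, 100]);
translate([100, 0, 200]) cube([750, 300, 100]);
translate([100, 0, 350]) cube([750, 300, 100]);
translate([100, 0, 700]) cube([750, 300, 100]);
translate([100, 0, 1000]) cube([750, 300, 100]);
translate([850, 0, 0]) cube([100, 300, 1100]);
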